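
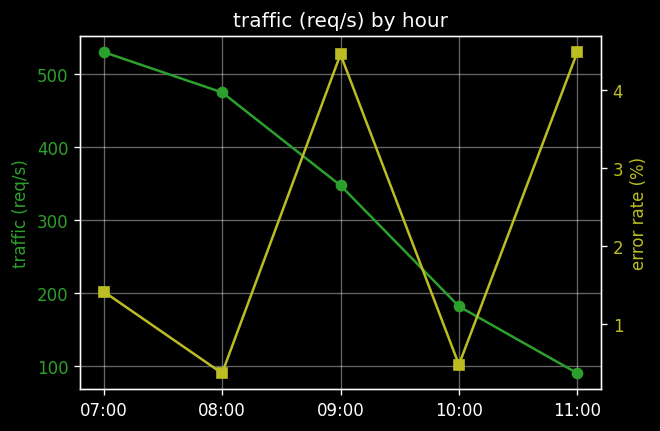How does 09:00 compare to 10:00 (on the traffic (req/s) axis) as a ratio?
09:00 ≈ 350, 10:00 ≈ 200; 350/200 ≈ 1.75.

≈ 1.75×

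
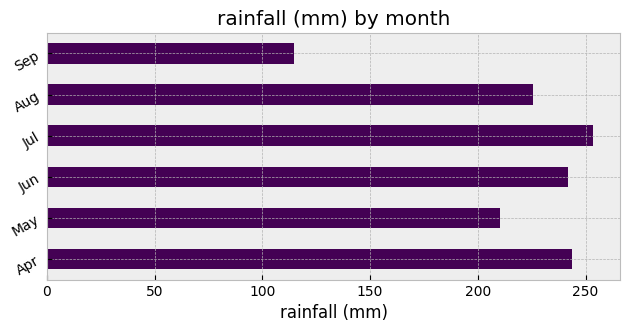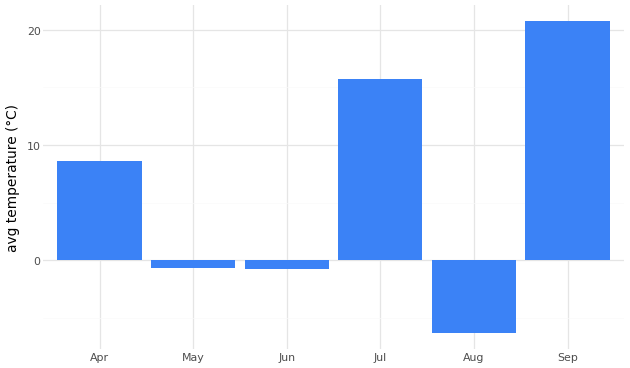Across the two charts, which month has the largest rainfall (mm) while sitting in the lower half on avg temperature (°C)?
Jun

Chart 2 median avg temperature (°C) ≈ 4; below-median months: May, Jun, Aug. Among those, Jun has the highest rainfall (mm) (≈ 250).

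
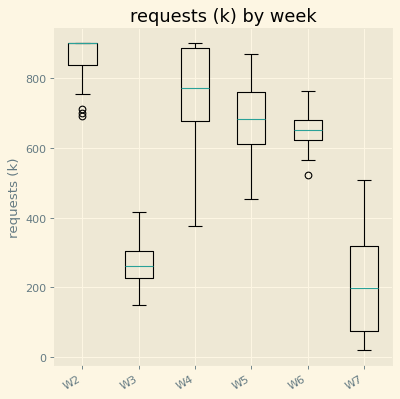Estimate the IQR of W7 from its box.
≈ 200

Q3 ≈ 300, Q1 ≈ 100; IQR ≈ 200.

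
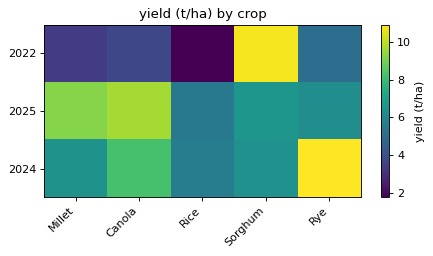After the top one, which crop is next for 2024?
Canola

Top 3 for 2024: Rye ≈ 11, Canola ≈ 8, Millet ≈ 6.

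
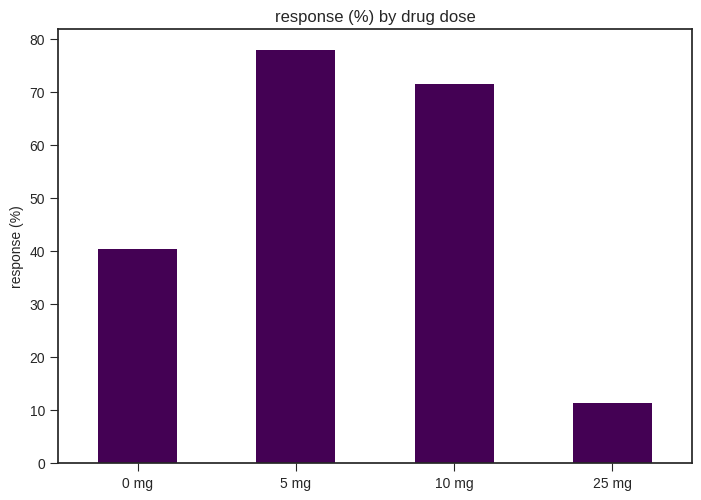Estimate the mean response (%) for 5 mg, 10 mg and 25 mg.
(80 + 70 + 10) / 3 ≈ 53.

≈ 53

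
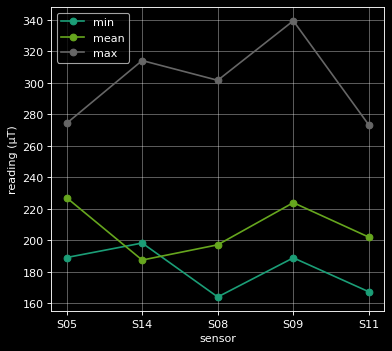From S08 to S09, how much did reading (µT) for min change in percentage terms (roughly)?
S08 ≈ 160, S09 ≈ 180; (180 − 160) / 160 ≈ +12.5%.

≈ +12.5%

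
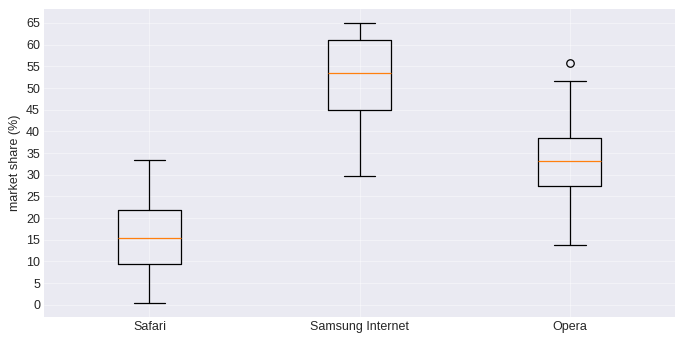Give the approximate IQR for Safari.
≈ 10

Q3 ≈ 20, Q1 ≈ 10; IQR ≈ 10.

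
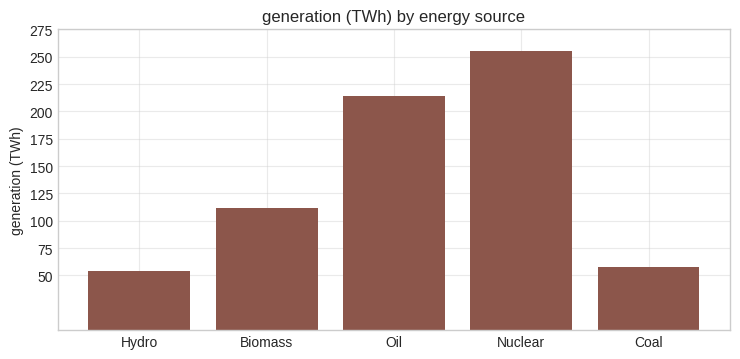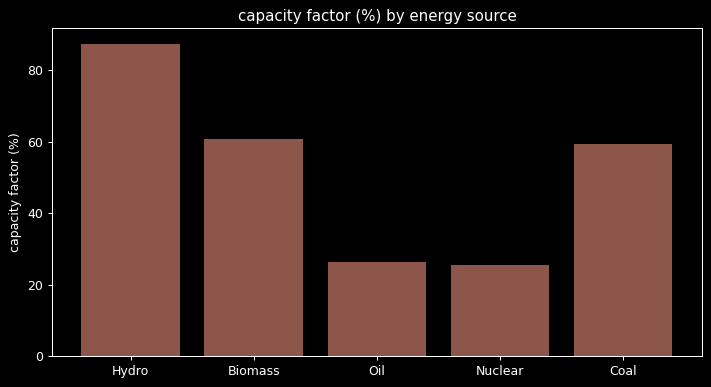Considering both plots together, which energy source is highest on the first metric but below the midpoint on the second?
Chart 2 median capacity factor (%) ≈ 60; below-median energy sources: Oil, Nuclear. Among those, Nuclear has the highest generation (TWh) (≈ 250).

Nuclear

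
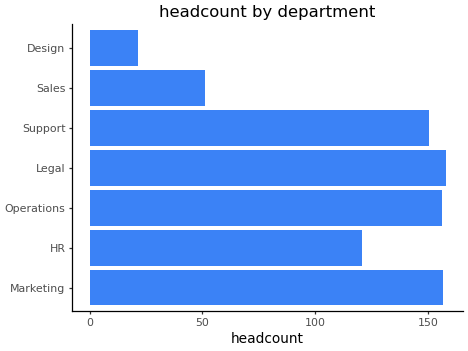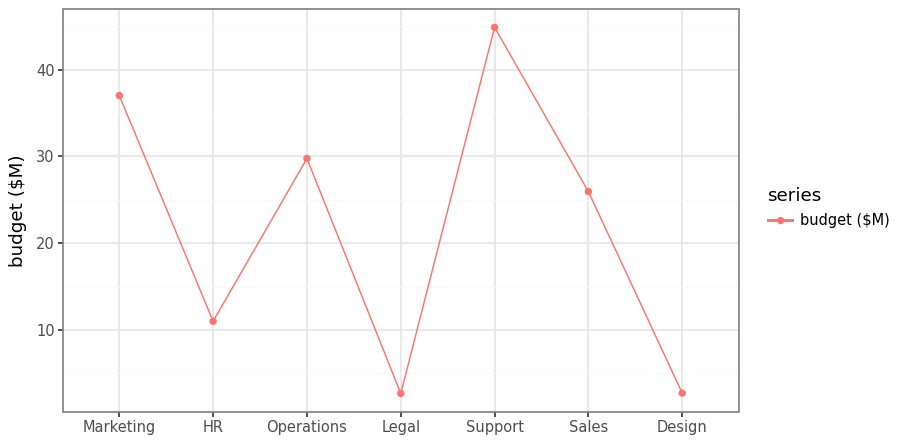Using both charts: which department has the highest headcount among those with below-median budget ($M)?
Legal

Chart 2 median budget ($M) ≈ 25; below-median departments: HR, Legal, Design. Among those, Legal has the highest headcount (≈ 160).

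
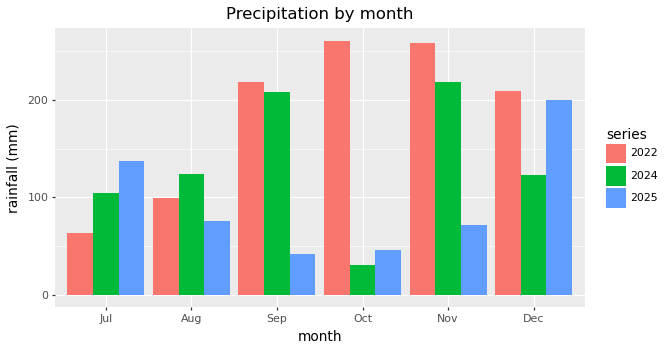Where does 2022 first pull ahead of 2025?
Jul: 2022 ≈ 75 vs 2025 ≈ 125 (not yet); Aug: 2022 ≈ 100 vs 2025 ≈ 75 (first crossover).

Aug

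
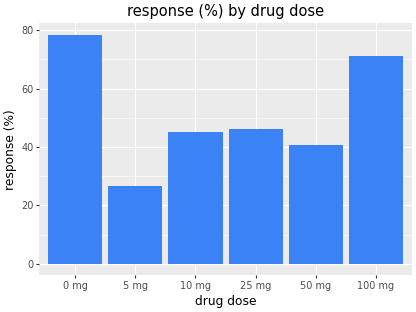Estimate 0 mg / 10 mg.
≈ 1.6×

0 mg ≈ 80, 10 mg ≈ 50; 80/50 ≈ 1.6.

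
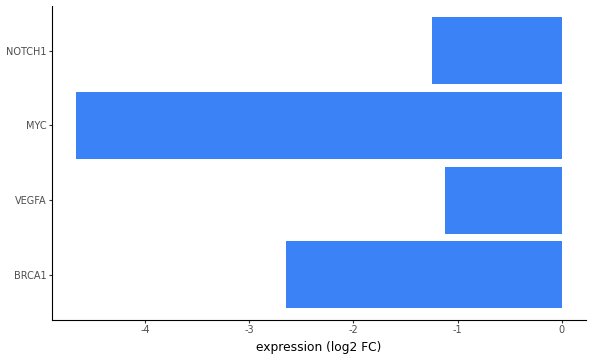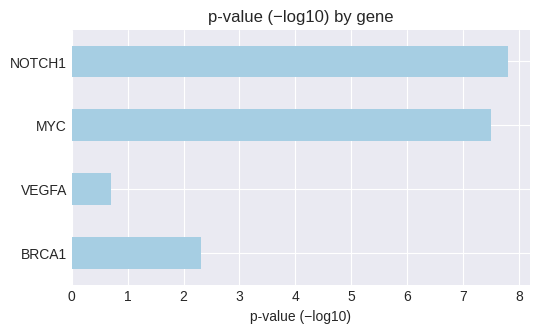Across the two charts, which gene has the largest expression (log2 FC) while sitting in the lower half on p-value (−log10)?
Chart 2 median p-value (−log10) ≈ 5; below-median genes: BRCA1, VEGFA. Among those, VEGFA has the highest expression (log2 FC) (≈ -1).

VEGFA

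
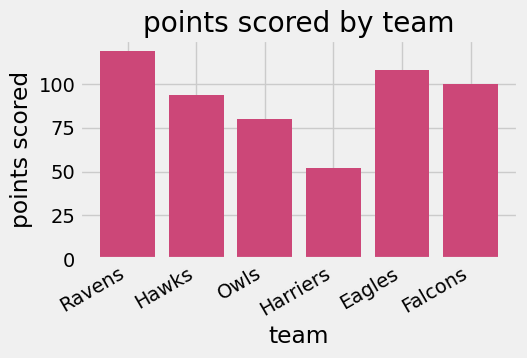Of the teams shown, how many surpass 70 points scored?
Above 70: Ravens, Hawks, Owls, Eagles, Falcons.

5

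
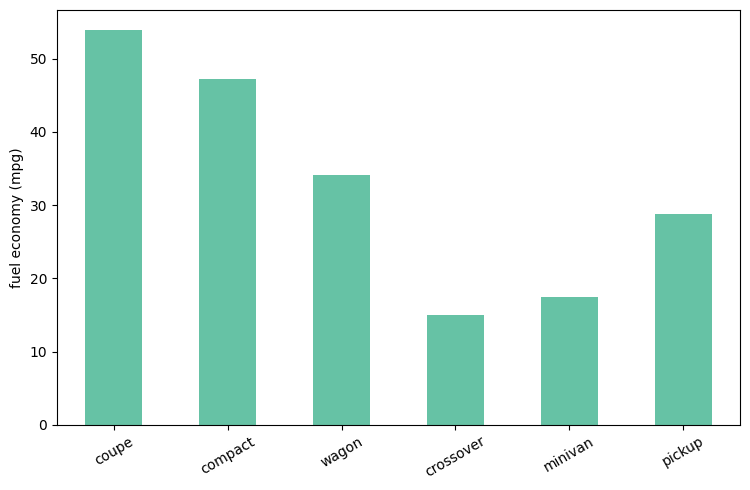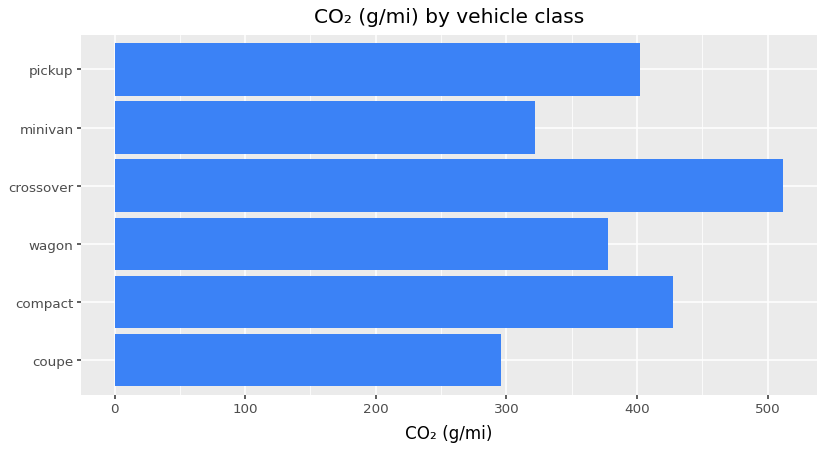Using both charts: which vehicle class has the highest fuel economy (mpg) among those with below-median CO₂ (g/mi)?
Chart 2 median CO₂ (g/mi) ≈ 400; below-median vehicle classes: coupe, wagon, minivan. Among those, coupe has the highest fuel economy (mpg) (≈ 55).

coupe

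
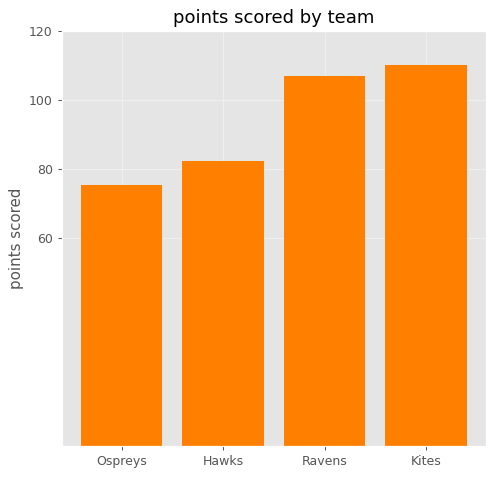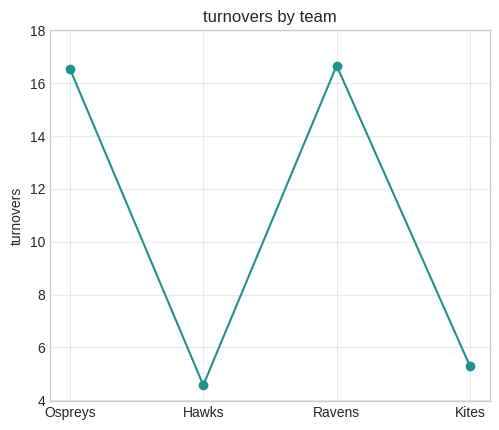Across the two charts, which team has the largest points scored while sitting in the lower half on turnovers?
Kites

Chart 2 median turnovers ≈ 10; below-median teams: Hawks, Kites. Among those, Kites has the highest points scored (≈ 100).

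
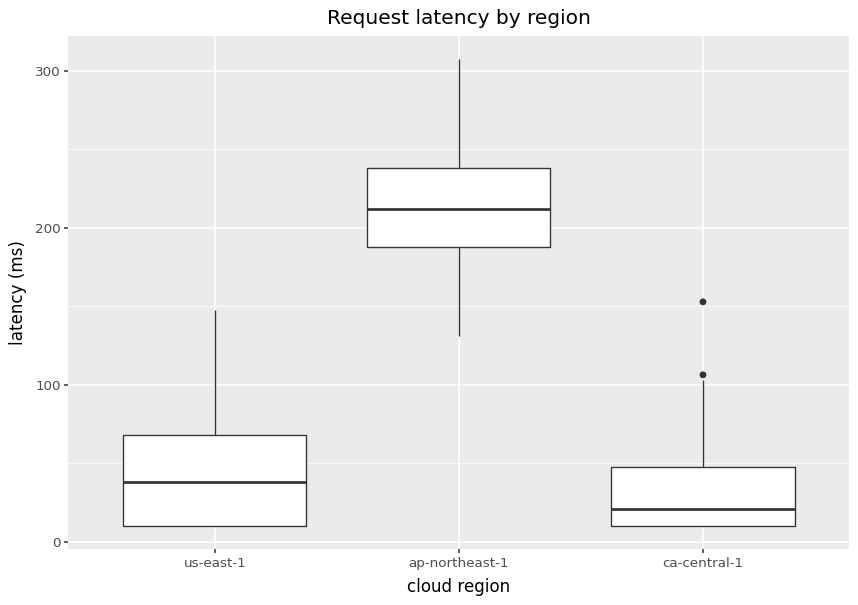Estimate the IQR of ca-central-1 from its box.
Q3 ≈ 40, Q1 ≈ 0; IQR ≈ 40.

≈ 40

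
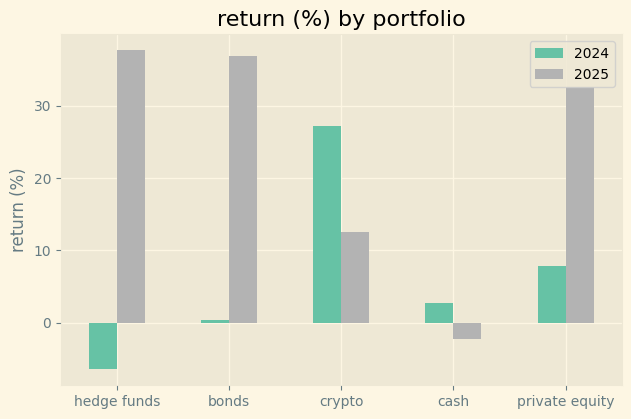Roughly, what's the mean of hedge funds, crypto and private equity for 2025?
(40 + 10 + 35) / 3 ≈ 28.

≈ 28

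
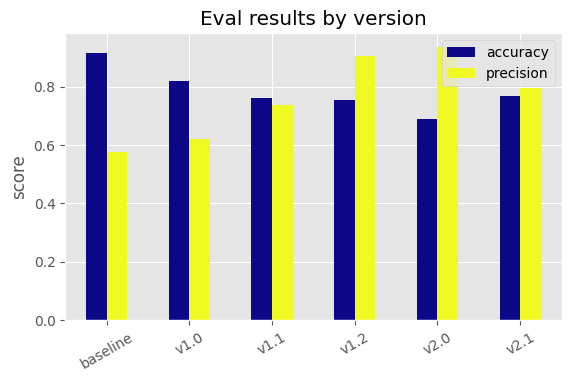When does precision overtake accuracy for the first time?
v1.1: precision ≈ 0.7 vs accuracy ≈ 0.8 (not yet); v1.2: precision ≈ 0.9 vs accuracy ≈ 0.8 (first crossover).

v1.2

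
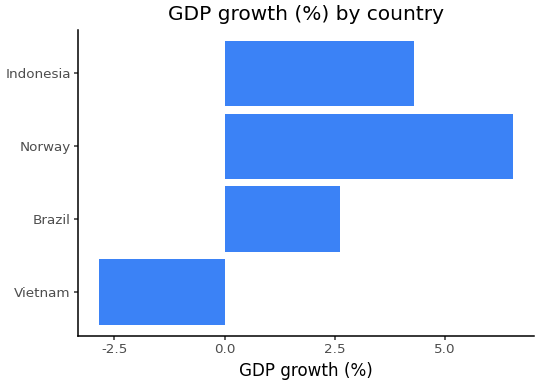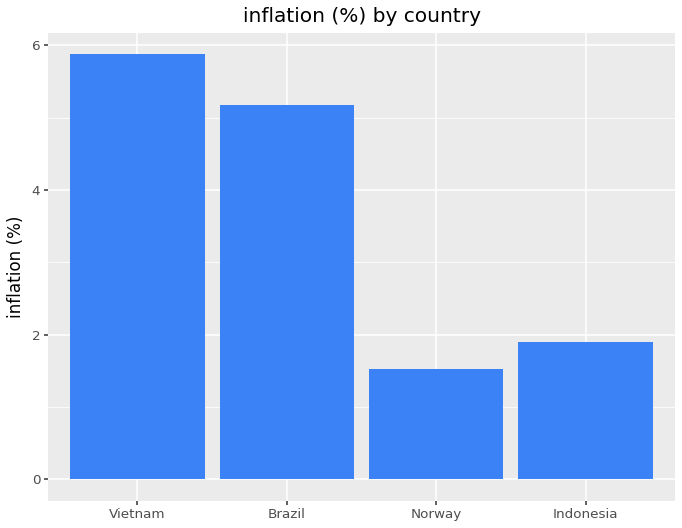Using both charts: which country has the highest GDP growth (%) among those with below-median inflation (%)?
Chart 2 median inflation (%) ≈ 4; below-median countries: Norway, Indonesia. Among those, Norway has the highest GDP growth (%) (≈ 7).

Norway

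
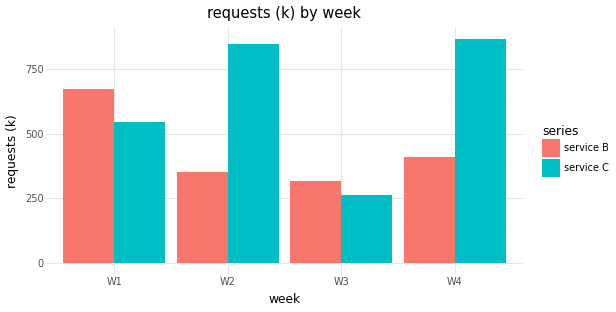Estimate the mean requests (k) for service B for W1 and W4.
≈ 550

(700 + 400) / 2 ≈ 550.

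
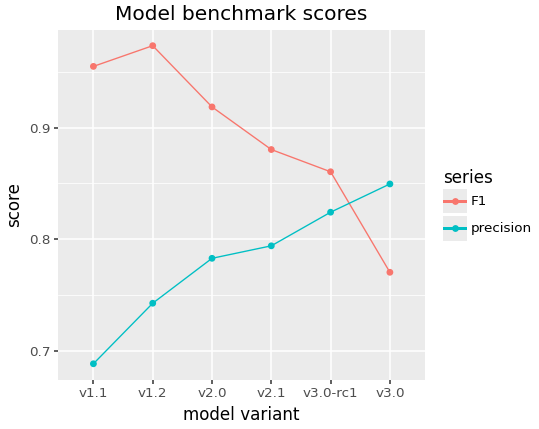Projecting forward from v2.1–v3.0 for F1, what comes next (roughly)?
≈ 0.675

Last three: 0.90, 0.85, 0.75 → slope ≈ -0.075/step → next ≈ 0.675.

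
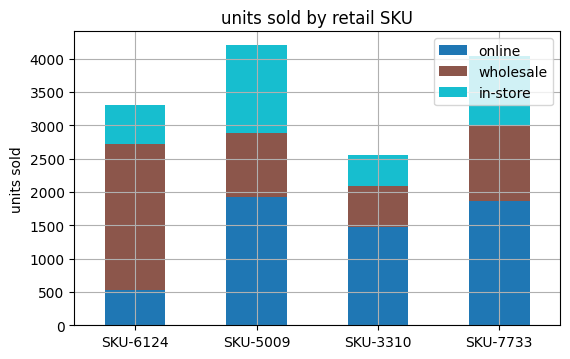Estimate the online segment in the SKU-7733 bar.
online top ≈ 2000, bottom ≈ 0; segment ≈ 2000.

≈ 2000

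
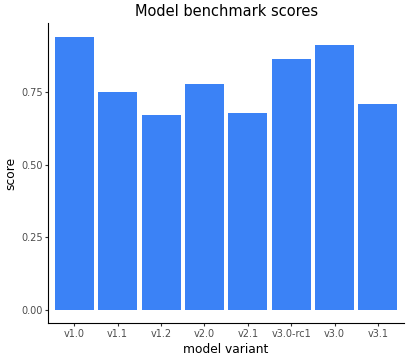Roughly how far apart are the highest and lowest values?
≈ 0.2

Max v1.0 ≈ 0.9, min v1.2 ≈ 0.7; range ≈ 0.2.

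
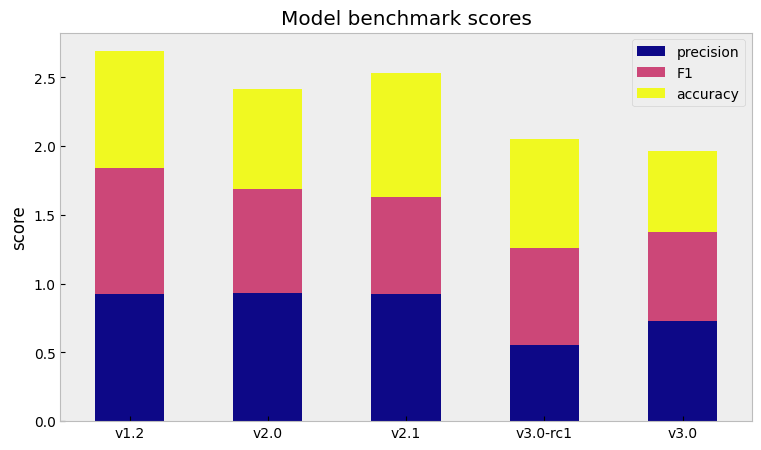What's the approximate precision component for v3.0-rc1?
precision top ≈ 0.5, bottom ≈ 0.0; segment ≈ 0.5.

≈ 0.5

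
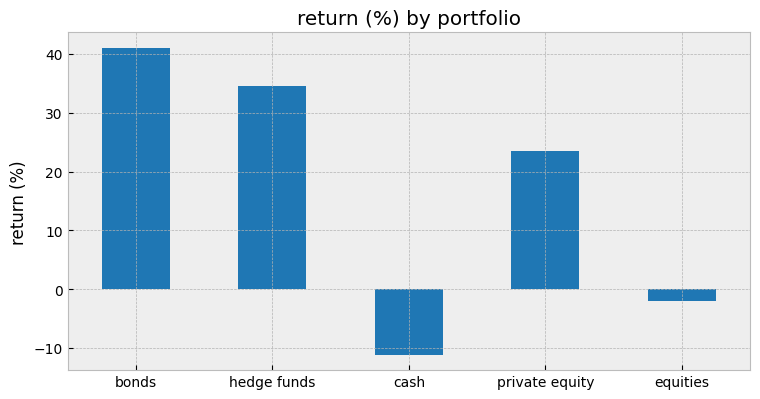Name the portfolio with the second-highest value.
Top 3: bonds ≈ 40, hedge funds ≈ 35, private equity ≈ 25.

hedge funds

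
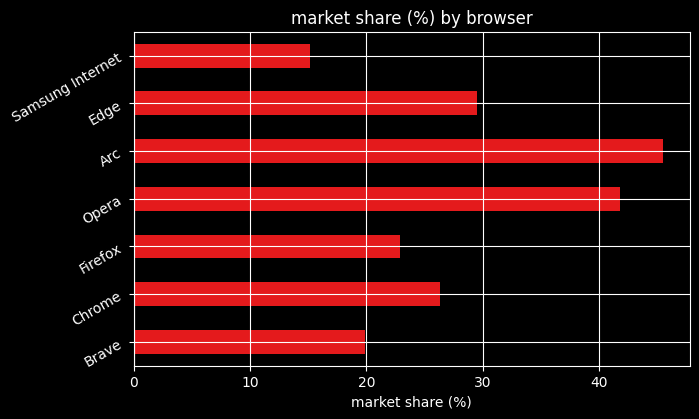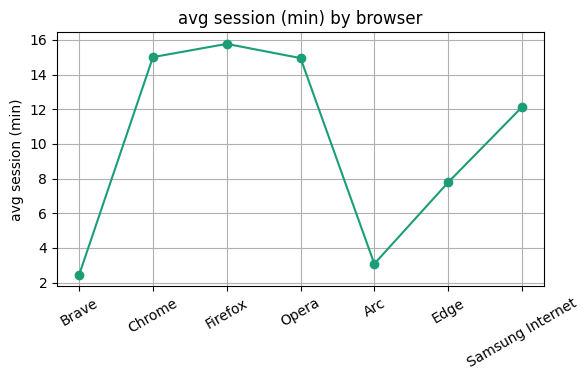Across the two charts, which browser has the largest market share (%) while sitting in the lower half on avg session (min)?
Chart 2 median avg session (min) ≈ 12; below-median browsers: Brave, Arc, Edge. Among those, Arc has the highest market share (%) (≈ 45).

Arc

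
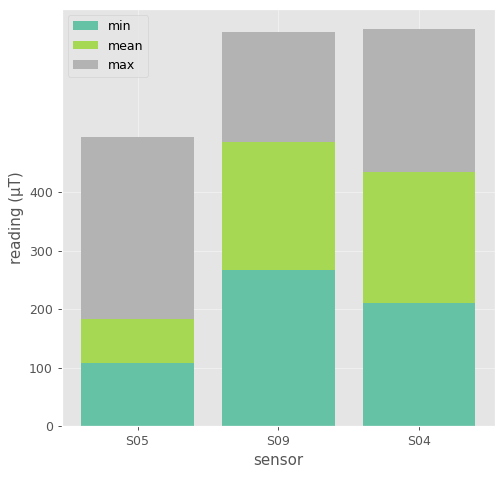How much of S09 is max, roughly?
≈ 200

max top ≈ 700, bottom ≈ 500; segment ≈ 200.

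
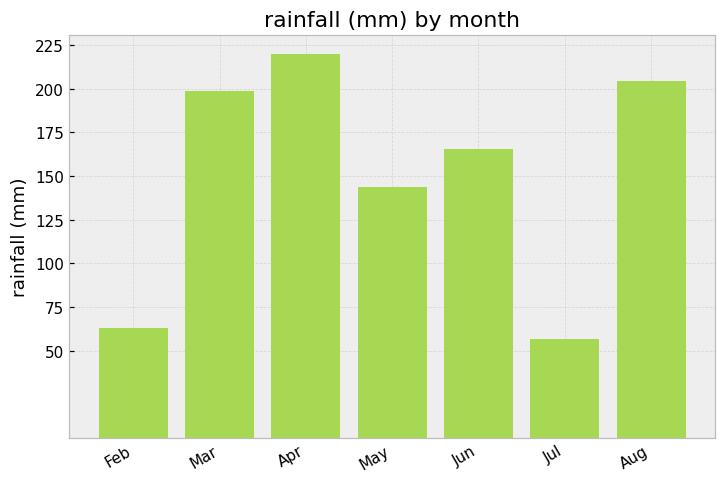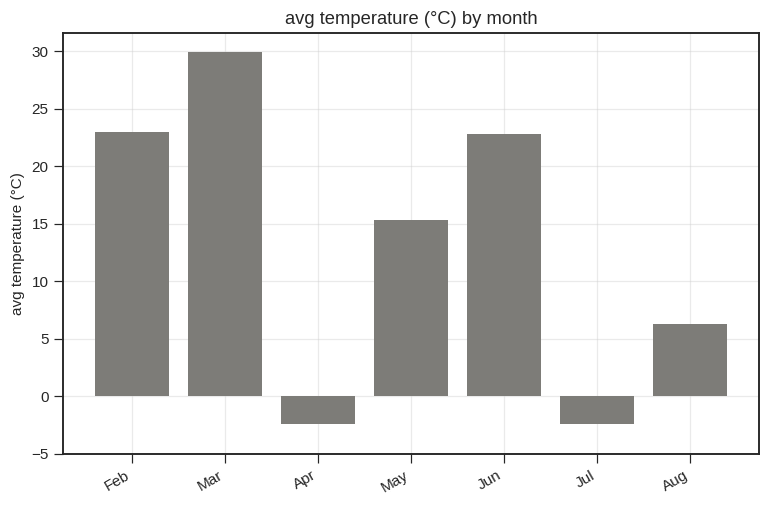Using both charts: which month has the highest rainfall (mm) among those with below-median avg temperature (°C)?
Apr

Chart 2 median avg temperature (°C) ≈ 15; below-median months: Apr, Jul, Aug. Among those, Apr has the highest rainfall (mm) (≈ 225).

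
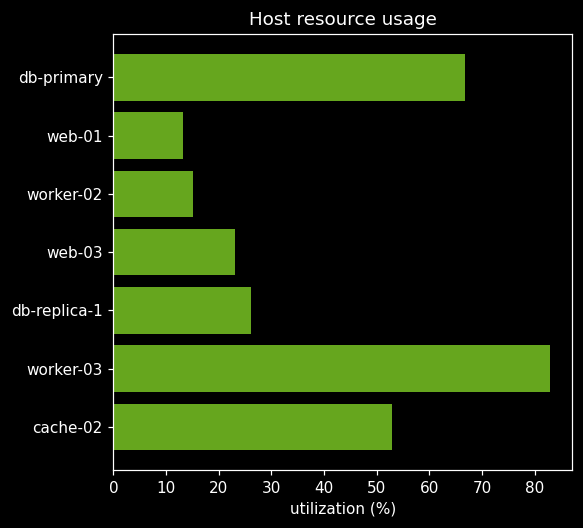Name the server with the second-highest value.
Top 3: worker-03 ≈ 80, db-primary ≈ 70, cache-02 ≈ 50.

db-primary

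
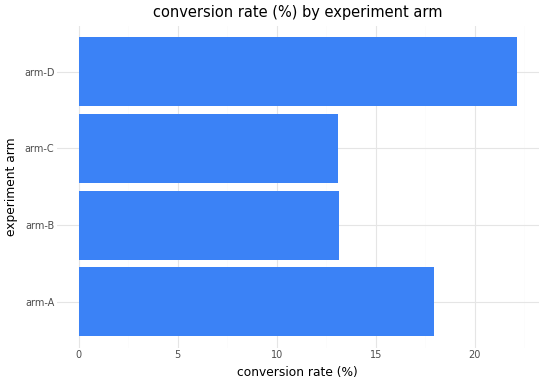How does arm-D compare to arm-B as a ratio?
≈ 1.57×

arm-D ≈ 22, arm-B ≈ 14; 22/14 ≈ 1.57.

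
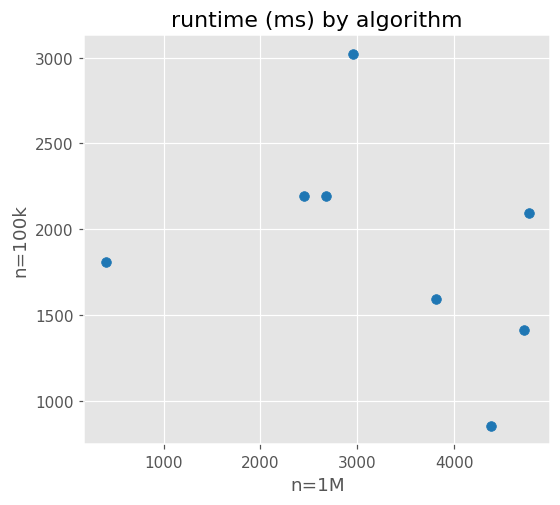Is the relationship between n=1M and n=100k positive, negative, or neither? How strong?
Points are negatively correlated; weak (|r| ≈ 0.3).

negative, weak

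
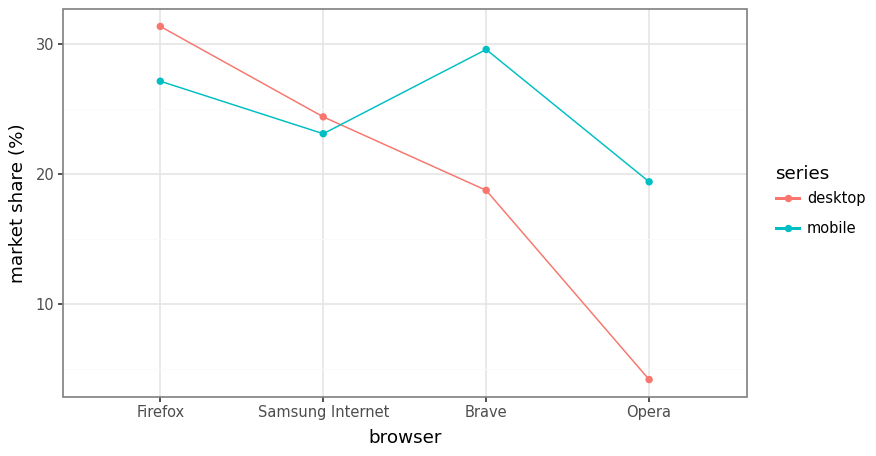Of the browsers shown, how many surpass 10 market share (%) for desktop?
3

Above 10: Firefox, Samsung Internet, Brave.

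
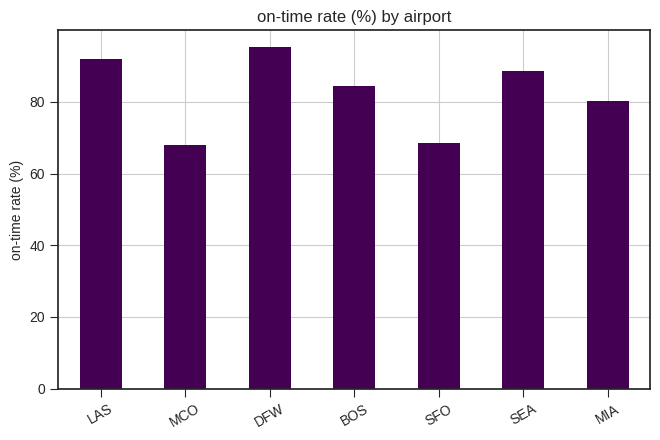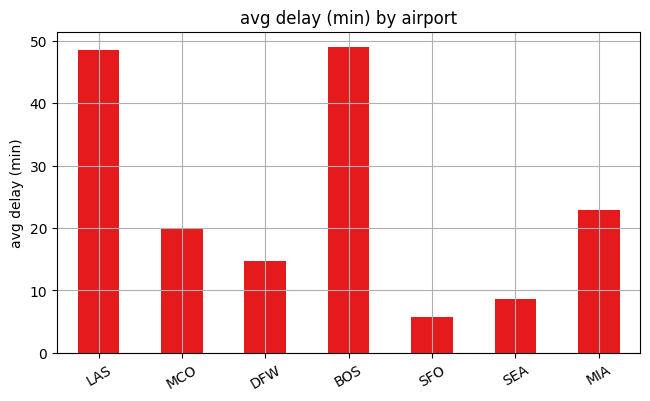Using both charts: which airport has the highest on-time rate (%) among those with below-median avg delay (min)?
DFW

Chart 2 median avg delay (min) ≈ 20; below-median airports: DFW, SFO, SEA. Among those, DFW has the highest on-time rate (%) (≈ 100).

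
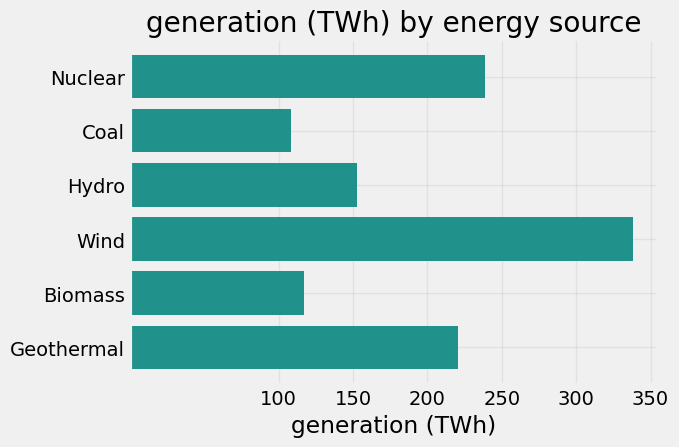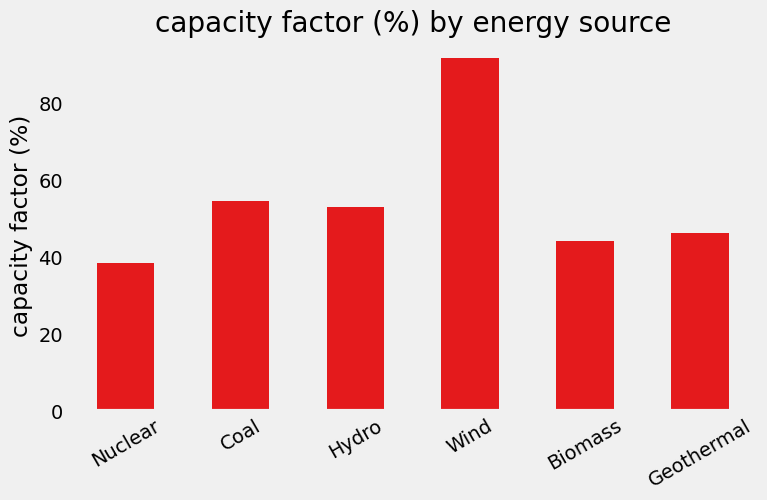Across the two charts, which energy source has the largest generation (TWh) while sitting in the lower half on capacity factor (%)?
Chart 2 median capacity factor (%) ≈ 50; below-median energy sources: Nuclear, Biomass, Geothermal. Among those, Nuclear has the highest generation (TWh) (≈ 250).

Nuclear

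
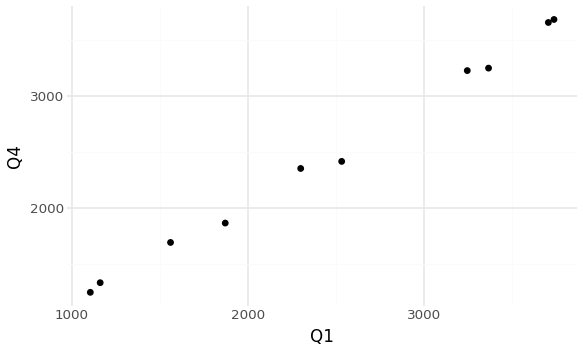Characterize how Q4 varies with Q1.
Points are positively correlated; strong (|r| ≈ 1.0).

positive, strong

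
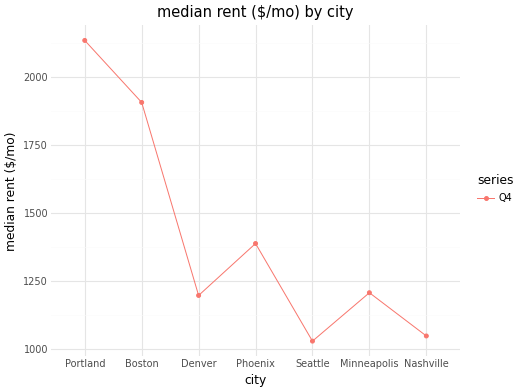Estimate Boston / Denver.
Boston ≈ 1900, Denver ≈ 1200; 1900/1200 ≈ 1.58.

≈ 1.58×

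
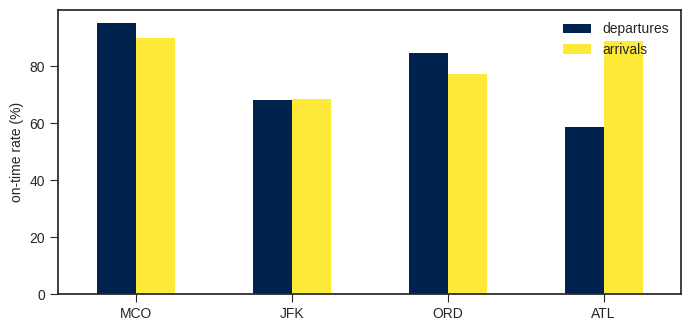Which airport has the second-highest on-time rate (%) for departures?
ORD

Top 3 for departures: MCO ≈ 90, ORD ≈ 80, JFK ≈ 70.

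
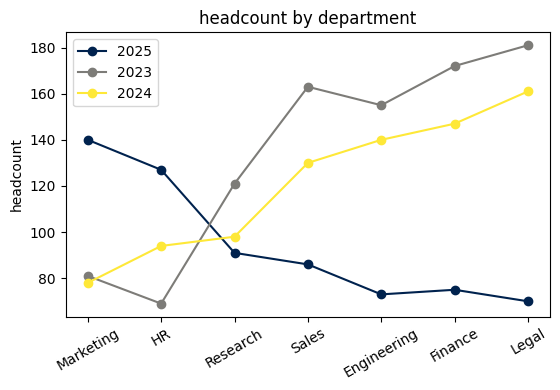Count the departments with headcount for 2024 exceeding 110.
Above 110: Sales, Engineering, Finance, Legal.

4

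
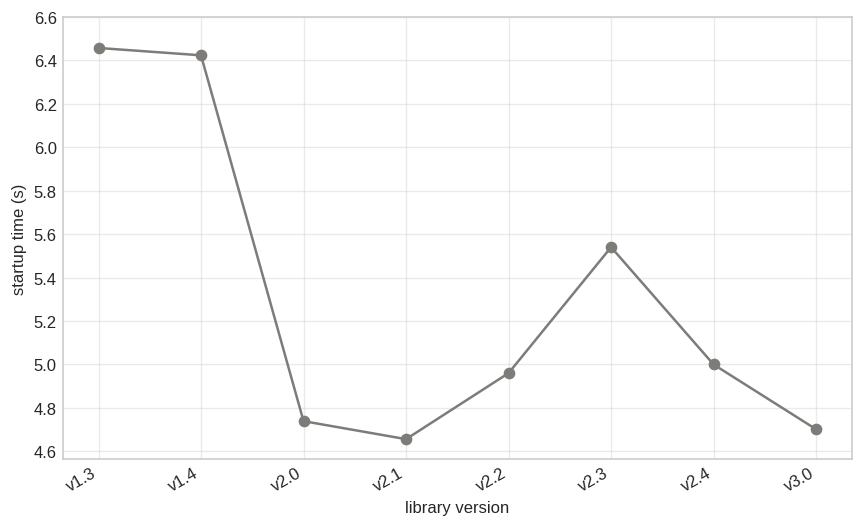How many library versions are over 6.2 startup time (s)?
2

Above 6.2: v1.3, v1.4.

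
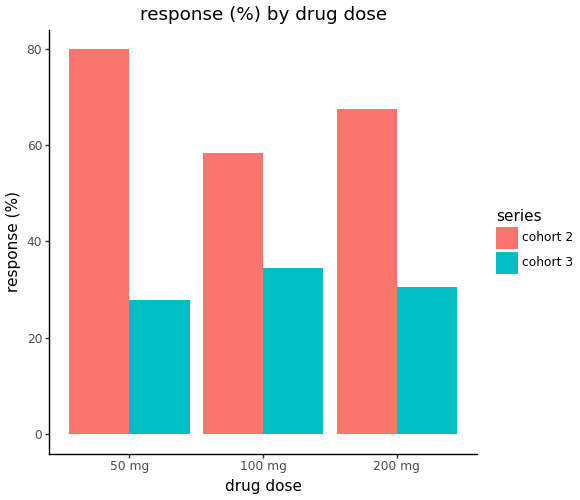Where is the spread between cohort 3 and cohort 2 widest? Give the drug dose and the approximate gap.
50 mg: cohort 3 ≈ 30, cohort 2 ≈ 80 → gap ≈ 50. Next-largest (200 mg) is only ≈ 40.

50 mg, ≈ 50 %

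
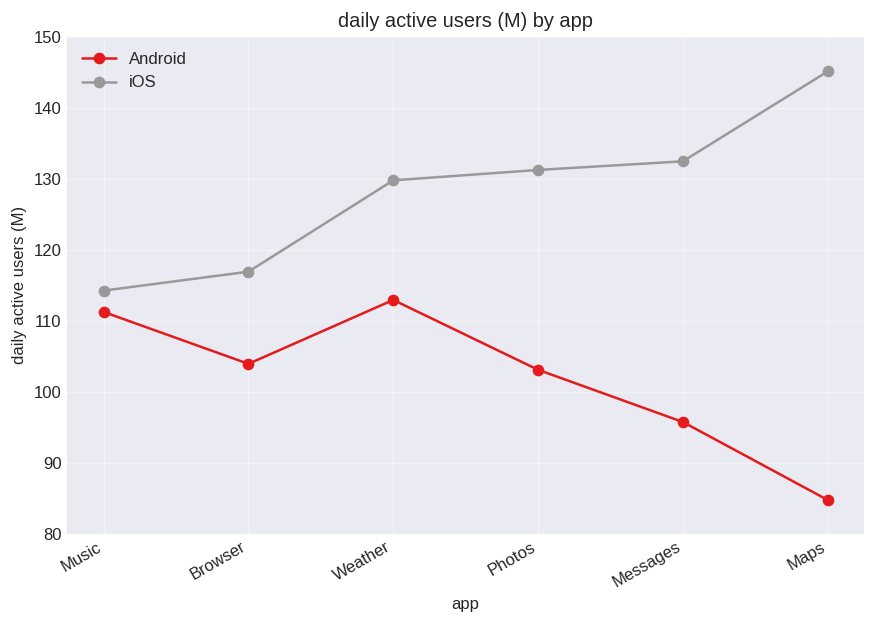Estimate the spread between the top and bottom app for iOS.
Max Maps ≈ 150, min Music ≈ 110; range ≈ 40.

≈ 40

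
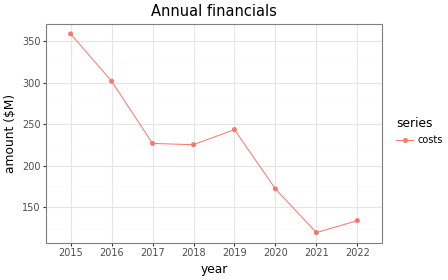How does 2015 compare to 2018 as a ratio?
2015 ≈ 360, 2018 ≈ 220; 360/220 ≈ 1.64.

≈ 1.64×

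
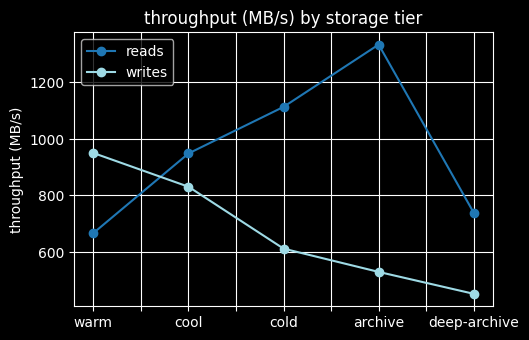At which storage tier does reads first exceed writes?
cool

warm: reads ≈ 700 vs writes ≈ 900 (not yet); cool: reads ≈ 900 vs writes ≈ 800 (first crossover).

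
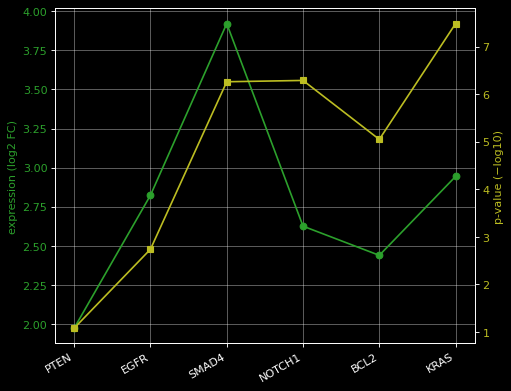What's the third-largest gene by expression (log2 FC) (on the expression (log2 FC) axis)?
Top 4 (on the expression (log2 FC) axis): SMAD4 ≈ 4.0, KRAS ≈ 3.0, EGFR ≈ 2.8, NOTCH1 ≈ 2.6.

EGFR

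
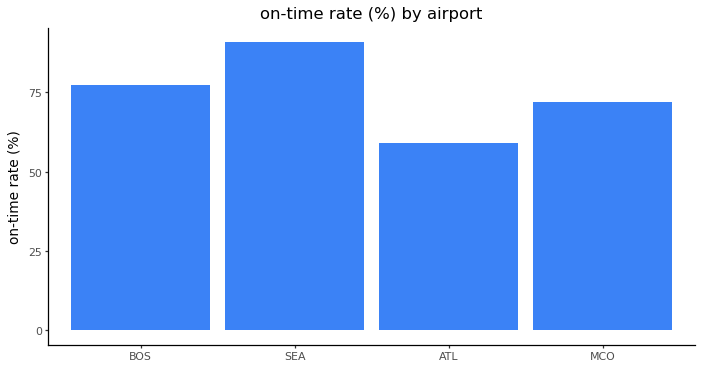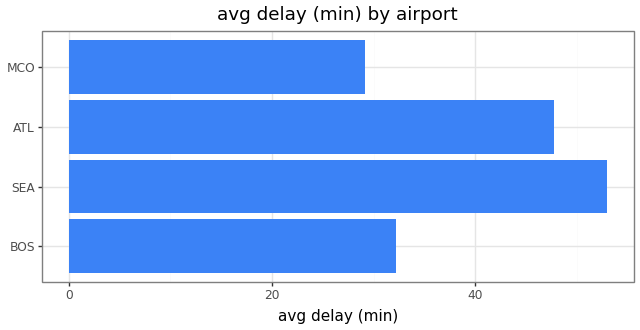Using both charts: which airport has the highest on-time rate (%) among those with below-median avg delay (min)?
BOS

Chart 2 median avg delay (min) ≈ 40; below-median airports: BOS, MCO. Among those, BOS has the highest on-time rate (%) (≈ 80).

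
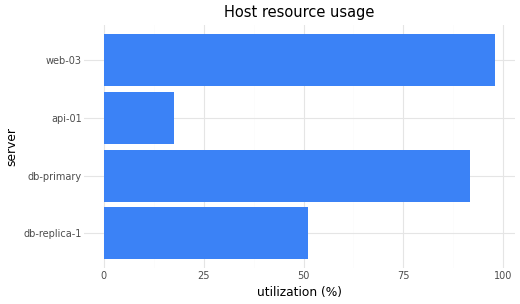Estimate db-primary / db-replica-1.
db-primary ≈ 90, db-replica-1 ≈ 50; 90/50 ≈ 1.8.

≈ 1.8×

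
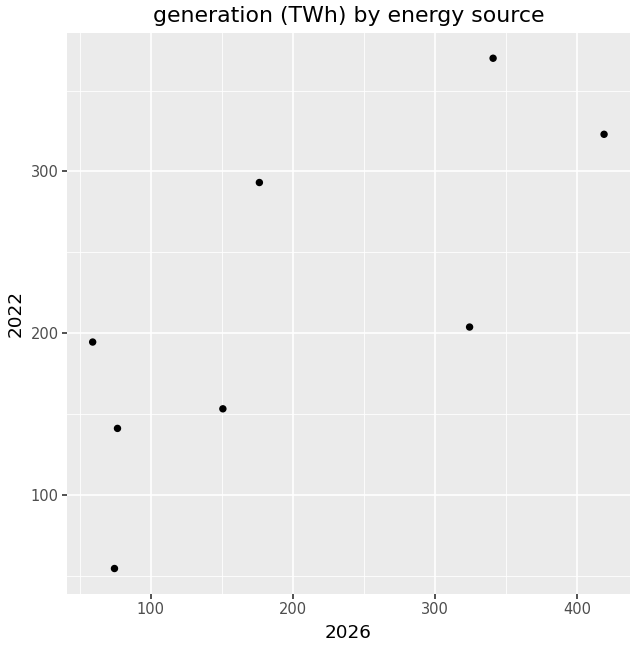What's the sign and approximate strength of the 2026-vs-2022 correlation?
positive, strong

Points are positively correlated; strong (|r| ≈ 0.8).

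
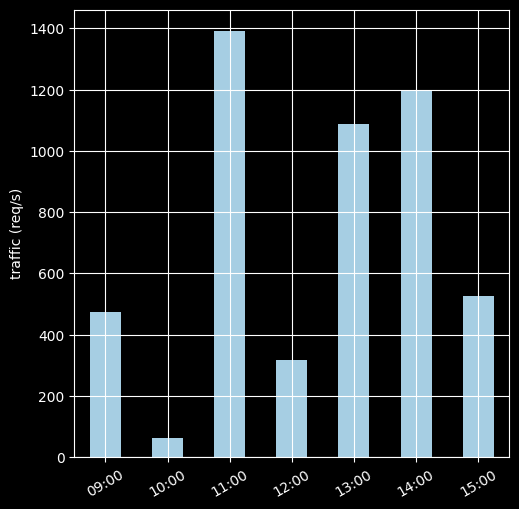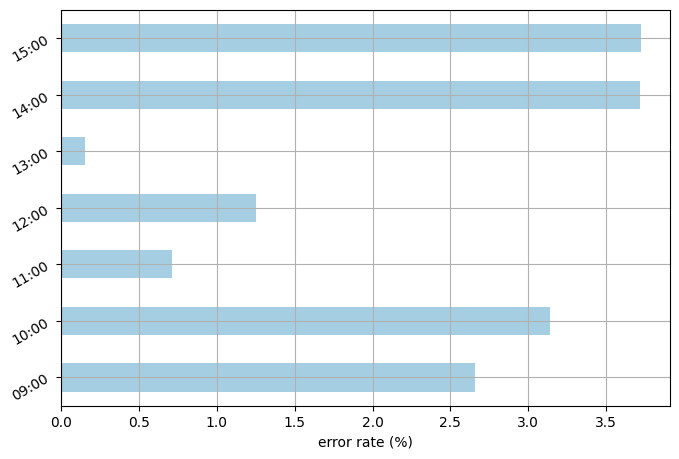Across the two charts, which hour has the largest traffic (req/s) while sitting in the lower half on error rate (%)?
Chart 2 median error rate (%) ≈ 2.5; below-median hours: 11:00, 12:00, 13:00. Among those, 11:00 has the highest traffic (req/s) (≈ 1400).

11:00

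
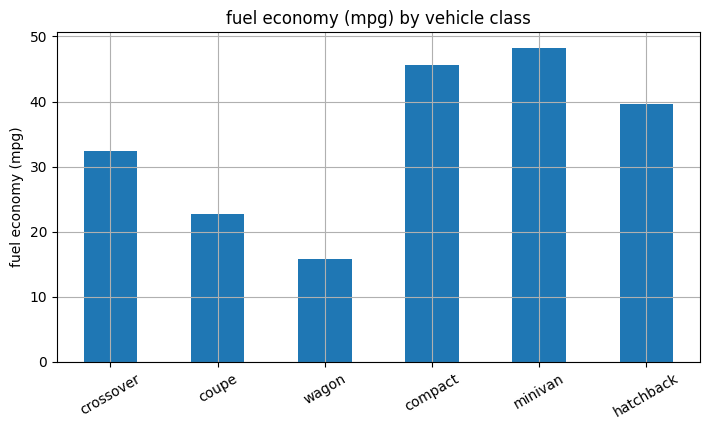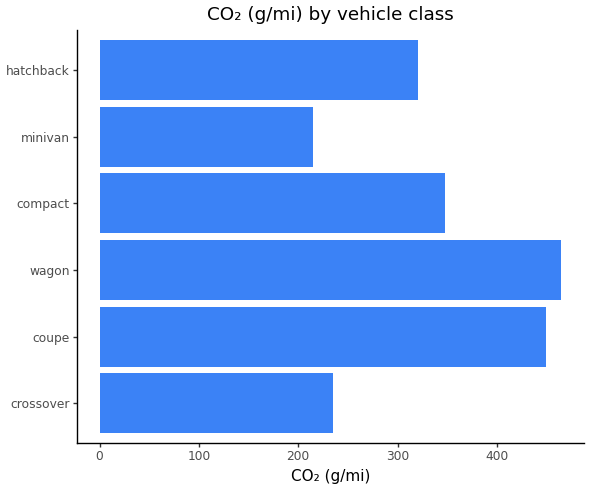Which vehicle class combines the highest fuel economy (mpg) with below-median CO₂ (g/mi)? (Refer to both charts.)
Chart 2 median CO₂ (g/mi) ≈ 350; below-median vehicle classes: crossover, minivan, hatchback. Among those, minivan has the highest fuel economy (mpg) (≈ 50).

minivan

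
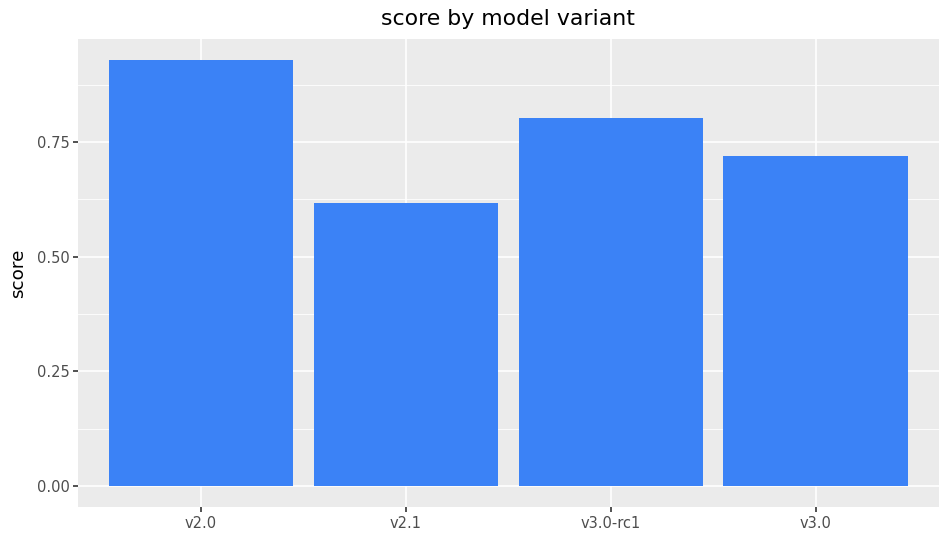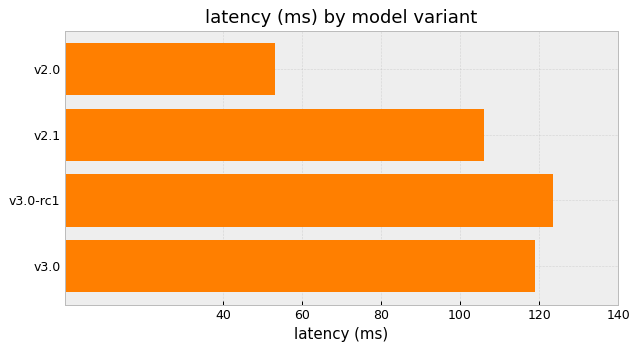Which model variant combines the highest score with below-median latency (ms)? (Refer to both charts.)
Chart 2 median latency (ms) ≈ 120; below-median model variants: v2.0, v2.1. Among those, v2.0 has the highest score (≈ 0.9).

v2.0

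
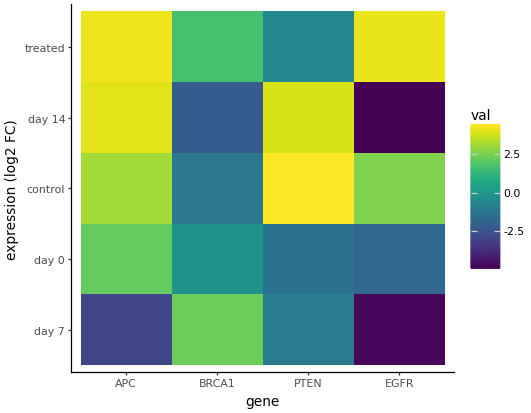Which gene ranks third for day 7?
APC

Top 4 for day 7: BRCA1 ≈ 2, PTEN ≈ -1, APC ≈ -3, EGFR ≈ -5.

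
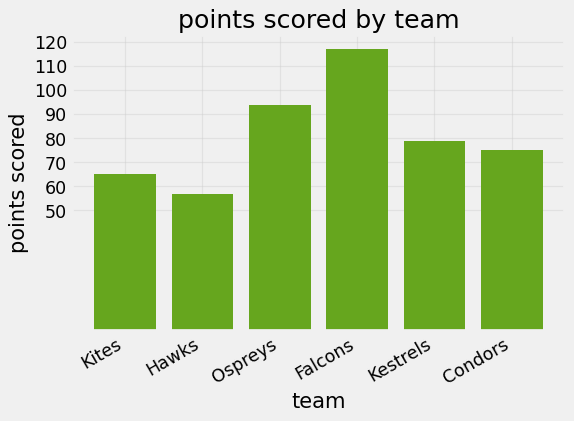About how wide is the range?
Max Falcons ≈ 120, min Hawks ≈ 60; range ≈ 60.

≈ 60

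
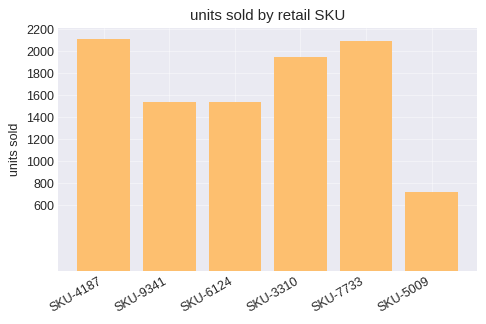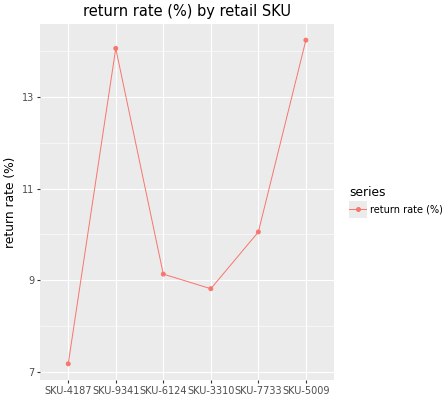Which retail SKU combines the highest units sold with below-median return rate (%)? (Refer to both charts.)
SKU-4187

Chart 2 median return rate (%) ≈ 10; below-median retail SKUs: SKU-4187, SKU-6124, SKU-3310. Among those, SKU-4187 has the highest units sold (≈ 2200).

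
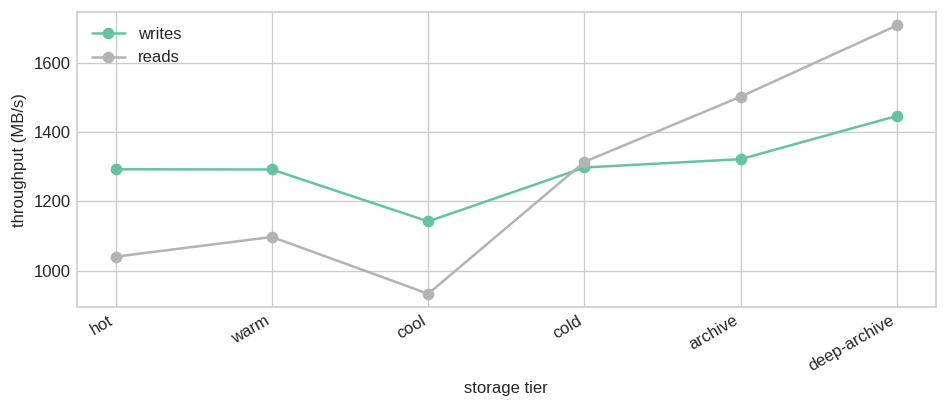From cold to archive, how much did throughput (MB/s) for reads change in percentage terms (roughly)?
≈ +15.4%

cold ≈ 1300, archive ≈ 1500; (1500 − 1300) / 1300 ≈ +15.4%.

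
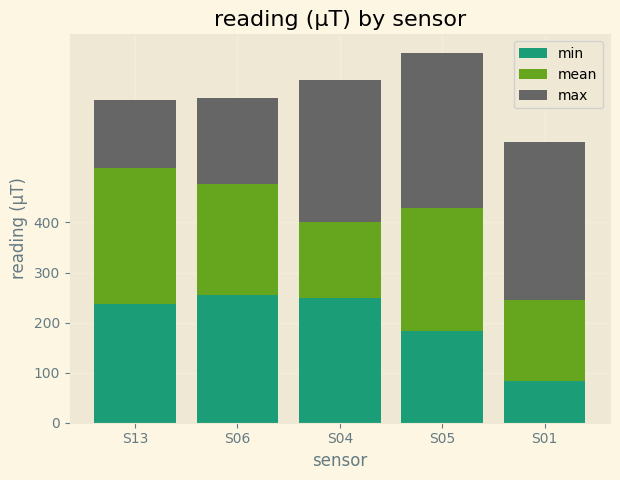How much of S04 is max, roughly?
≈ 300

max top ≈ 700, bottom ≈ 400; segment ≈ 300.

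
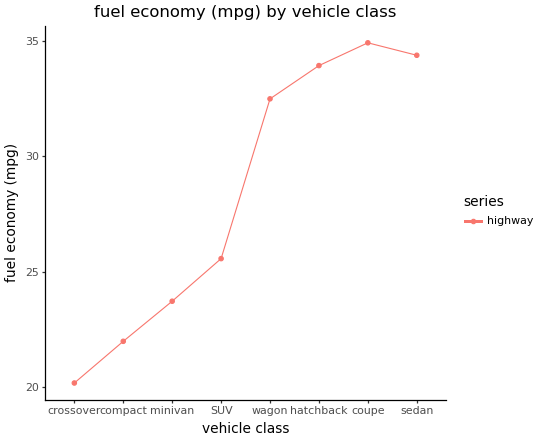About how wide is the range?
Max coupe ≈ 34, min crossover ≈ 20; range ≈ 14.

≈ 14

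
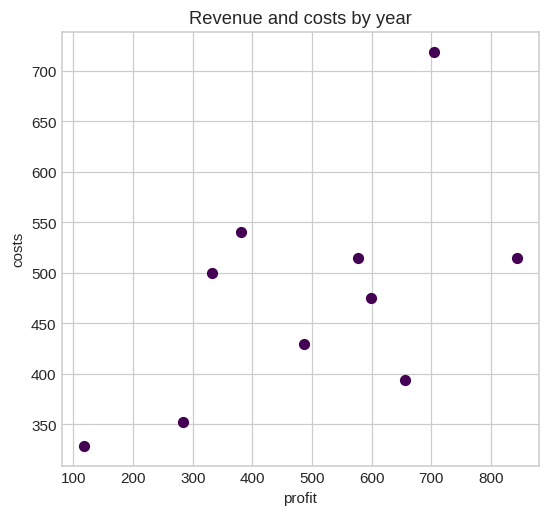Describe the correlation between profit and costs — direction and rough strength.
positive, moderate

Points are positively correlated; moderate (|r| ≈ 0.6).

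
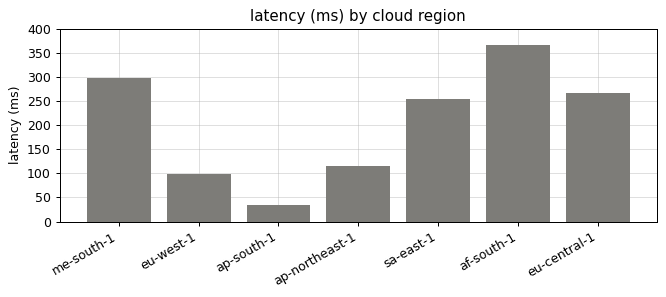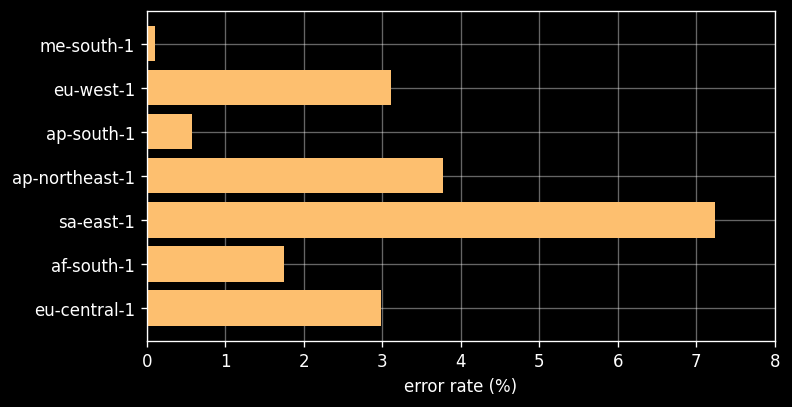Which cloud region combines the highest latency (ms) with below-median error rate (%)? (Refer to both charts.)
Chart 2 median error rate (%) ≈ 3; below-median cloud regions: me-south-1, ap-south-1, af-south-1. Among those, af-south-1 has the highest latency (ms) (≈ 350).

af-south-1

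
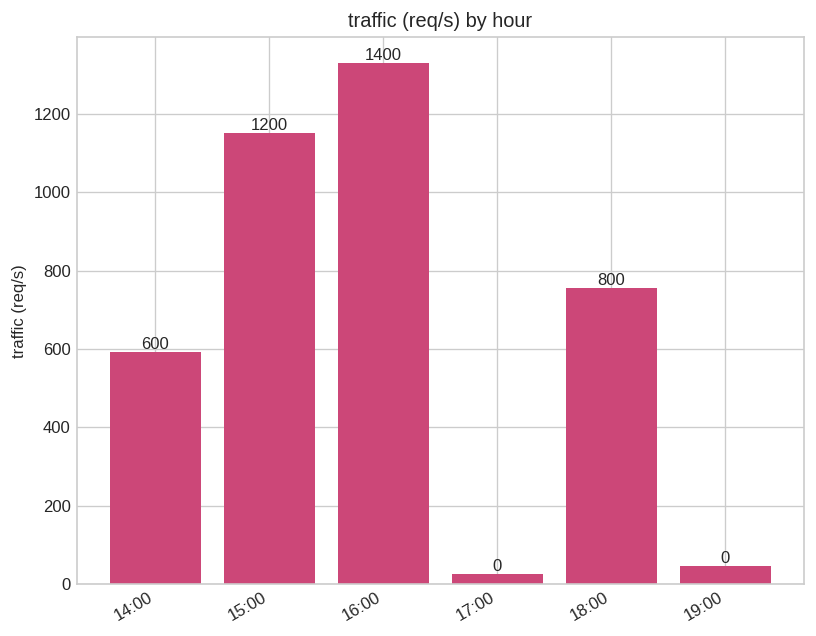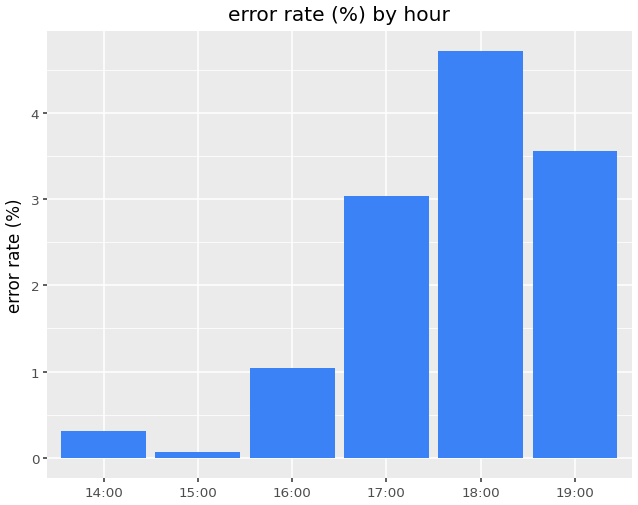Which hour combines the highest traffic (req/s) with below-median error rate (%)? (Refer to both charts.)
Chart 2 median error rate (%) ≈ 2; below-median hours: 14:00, 15:00, 16:00. Among those, 16:00 has the highest traffic (req/s) (≈ 1400).

16:00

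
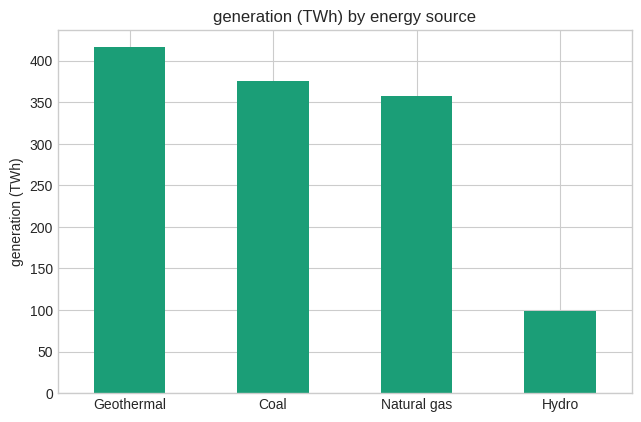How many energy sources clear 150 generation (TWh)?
Above 150: Geothermal, Coal, Natural gas.

3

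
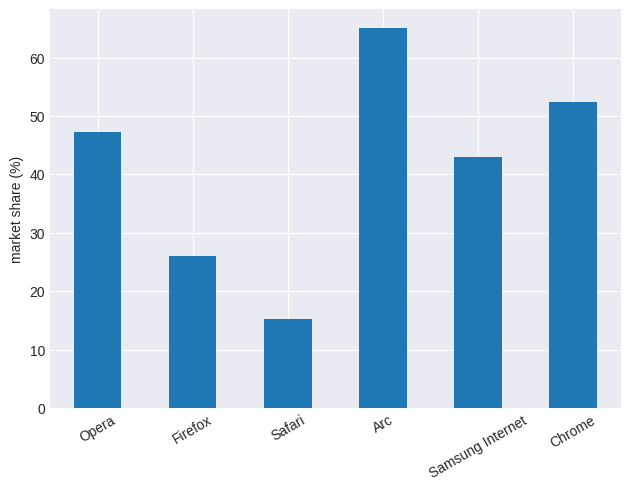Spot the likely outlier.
Safari

Safari ≈ 20; the rest sit between ≈ 30 and ≈ 60.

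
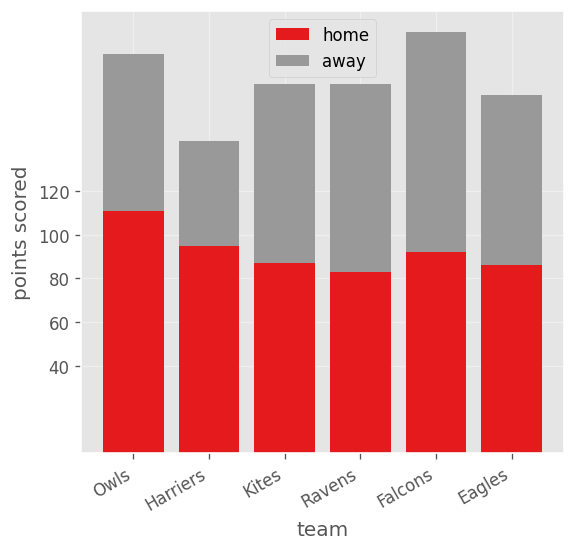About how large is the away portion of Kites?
≈ 80

away top ≈ 160, bottom ≈ 80; segment ≈ 80.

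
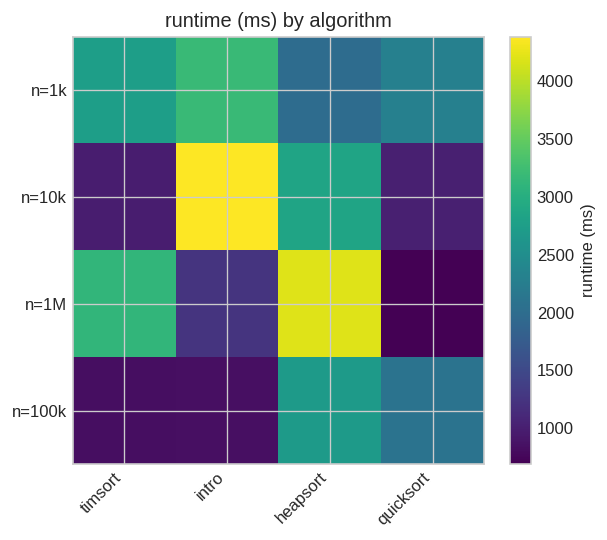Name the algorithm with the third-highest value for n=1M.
Top 4 for n=1M: heapsort ≈ 4000, timsort ≈ 3000, intro ≈ 1000, quicksort ≈ 500.

intro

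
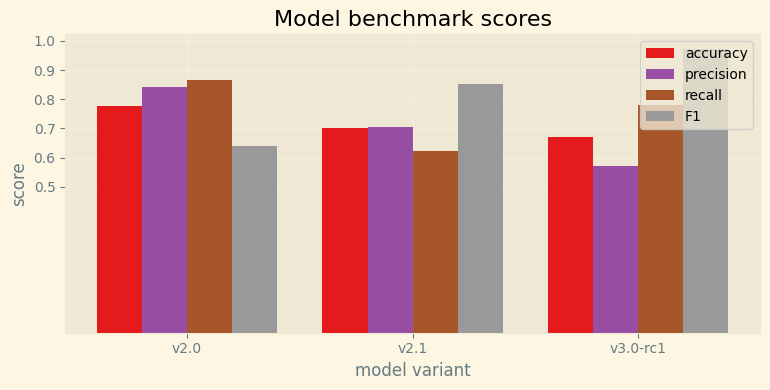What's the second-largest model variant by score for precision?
v2.1

Top 3 for precision: v2.0 ≈ 0.8, v2.1 ≈ 0.7, v3.0-rc1 ≈ 0.6.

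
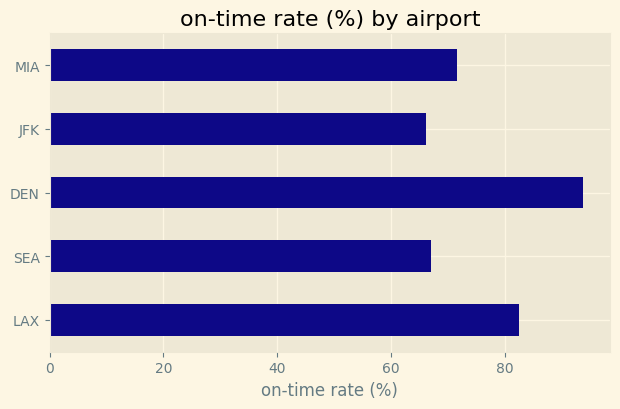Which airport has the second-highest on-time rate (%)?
Top 3: DEN ≈ 90, LAX ≈ 80, MIA ≈ 70.

LAX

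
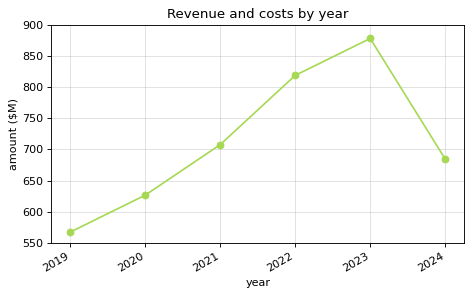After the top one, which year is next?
Top 3: 2023 ≈ 900, 2022 ≈ 800, 2021 ≈ 700.

2022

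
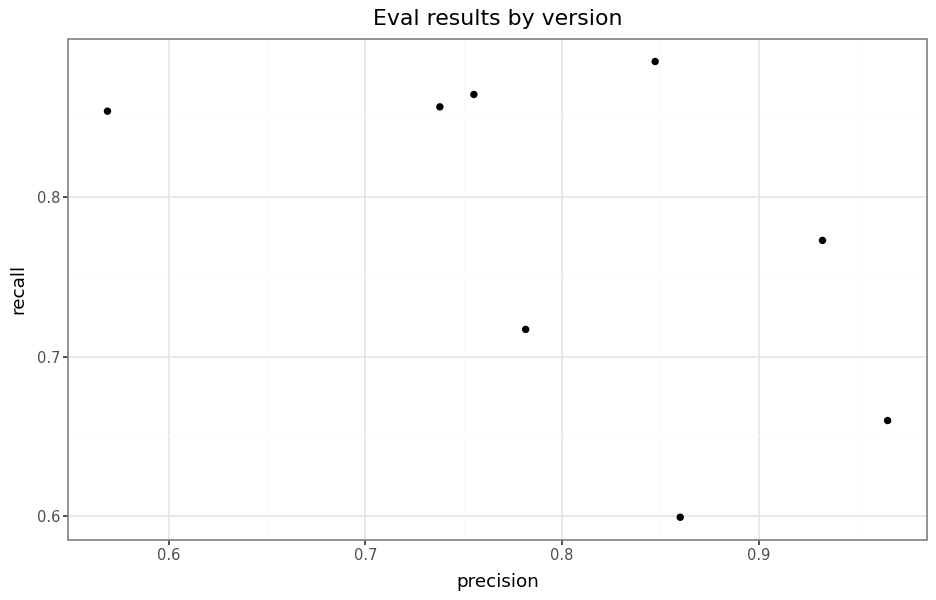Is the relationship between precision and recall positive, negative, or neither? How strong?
Points are negatively correlated; moderate (|r| ≈ 0.5).

negative, moderate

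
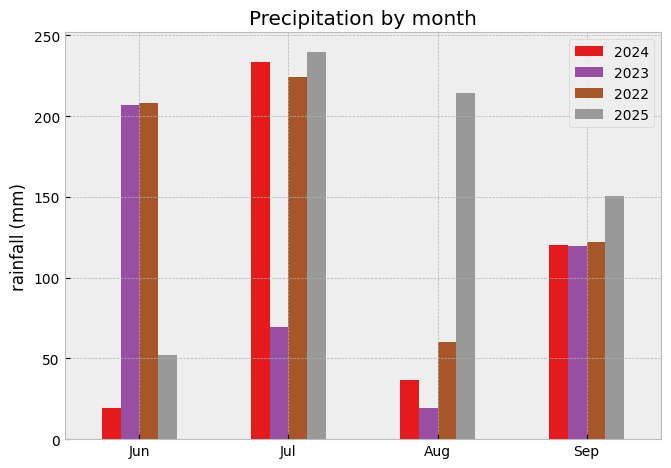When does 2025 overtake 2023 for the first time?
Jun: 2025 ≈ 60 vs 2023 ≈ 200 (not yet); Jul: 2025 ≈ 240 vs 2023 ≈ 60 (first crossover).

Jul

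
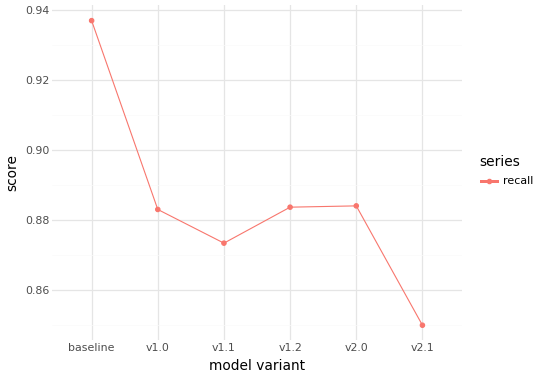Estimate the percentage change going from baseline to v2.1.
baseline ≈ 0.94, v2.1 ≈ 0.85; (0.85 − 0.94) / 0.94 ≈ -9.6%.

≈ -9.6%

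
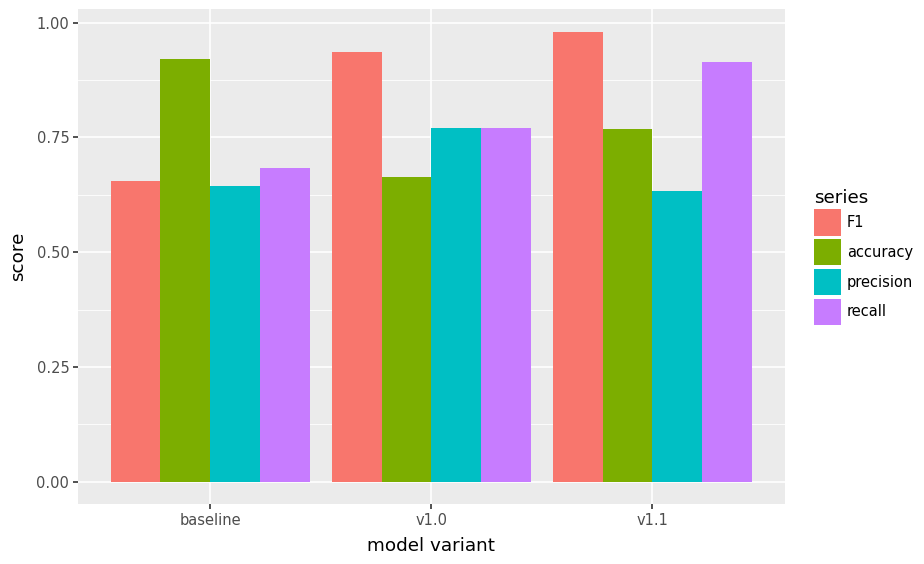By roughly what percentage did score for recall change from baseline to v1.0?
≈ +14.3%

baseline ≈ 0.7, v1.0 ≈ 0.8; (0.8 − 0.7) / 0.7 ≈ +14.3%.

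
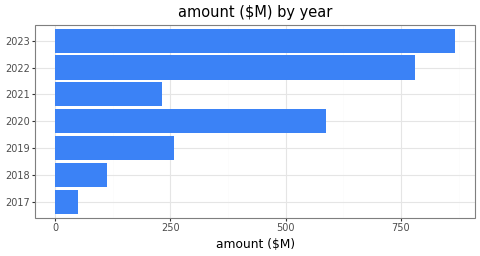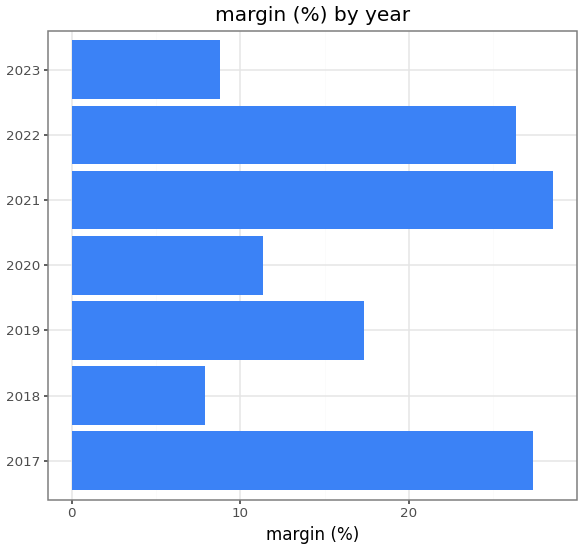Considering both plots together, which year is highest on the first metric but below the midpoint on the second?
2023

Chart 2 median margin (%) ≈ 15; below-median years: 2018, 2020, 2023. Among those, 2023 has the highest amount ($M) (≈ 900).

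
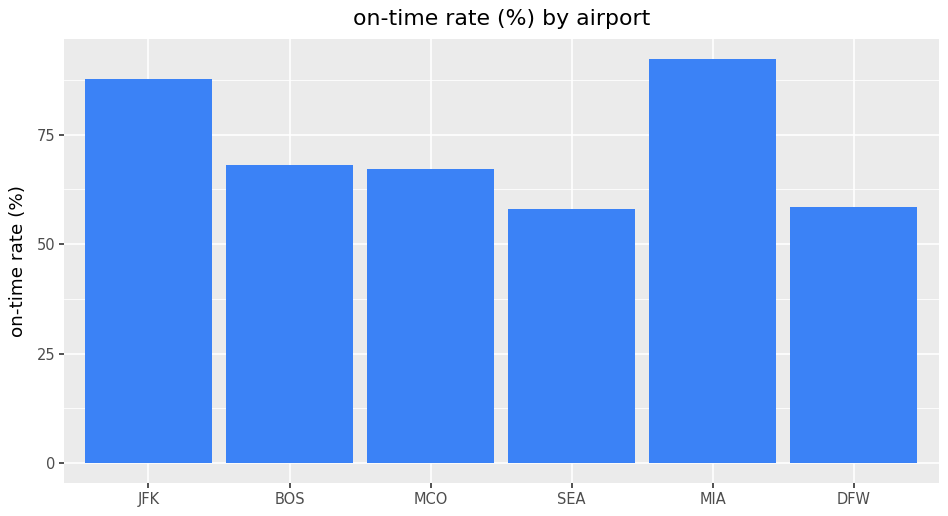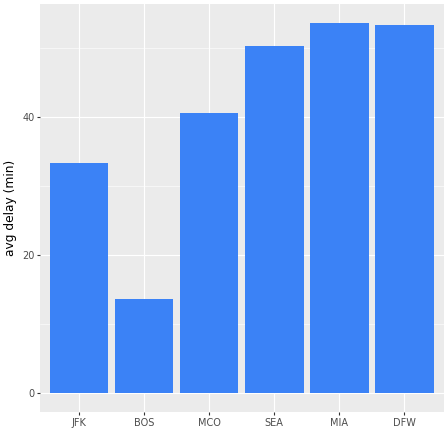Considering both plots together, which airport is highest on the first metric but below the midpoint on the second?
Chart 2 median avg delay (min) ≈ 45; below-median airports: JFK, BOS, MCO. Among those, JFK has the highest on-time rate (%) (≈ 90).

JFK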